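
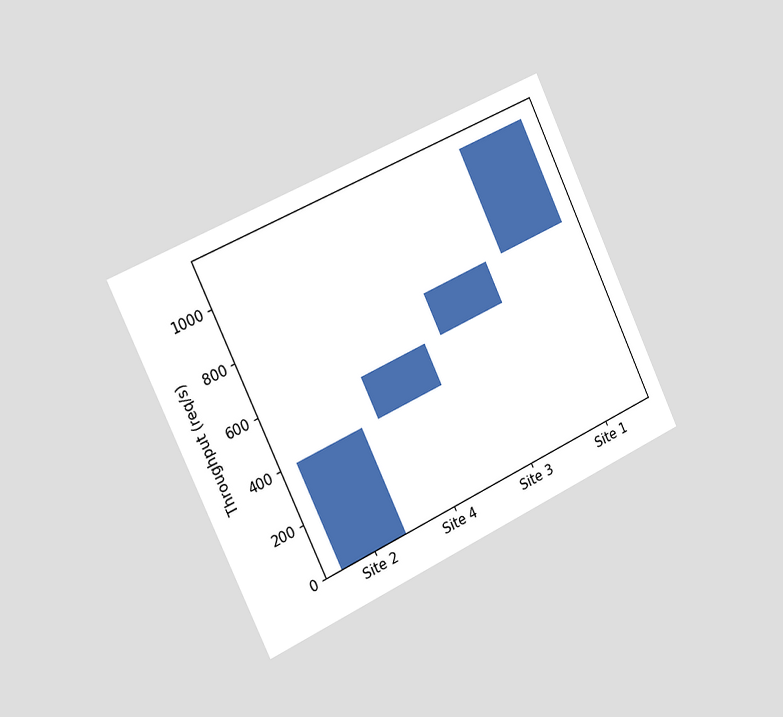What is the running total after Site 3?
The chart is tilted about 25° counter-clockwise and viewed slightly from the left. After Site 3 the running total reaches 720req/s.

720req/s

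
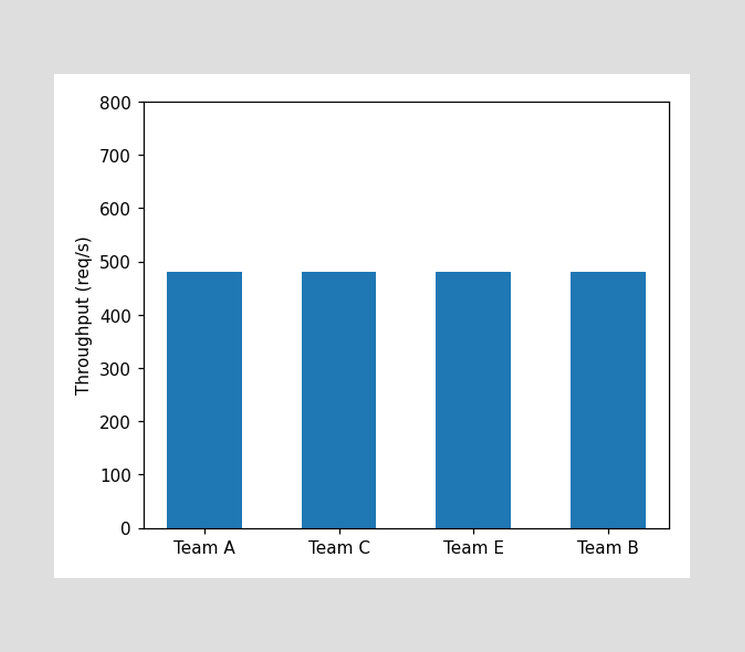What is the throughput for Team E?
Reading along the chart's y-axis, the Team E bar reaches 480req/s.

480req/s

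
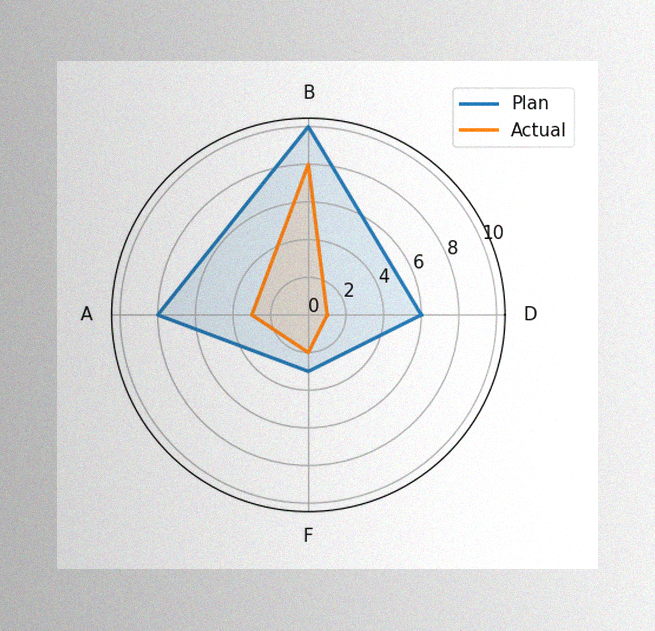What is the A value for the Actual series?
The image has some photo noise and uneven lighting. On the A axis, Actual reaches 3.

3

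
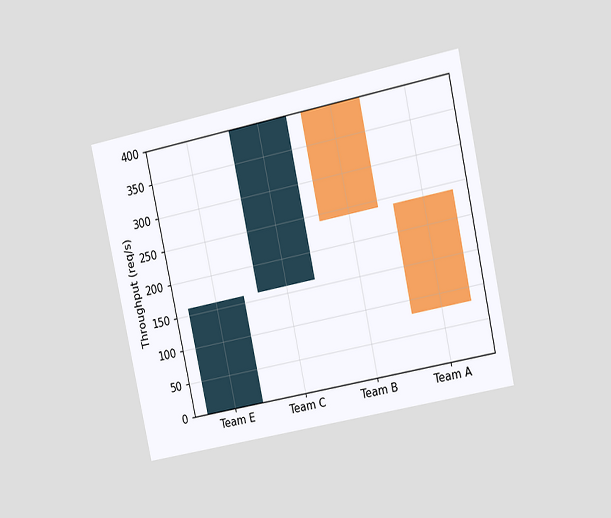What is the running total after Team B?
The chart is tilted about 12° counter-clockwise and viewed slightly from the right. After Team B the running total reaches 240req/s.

240req/s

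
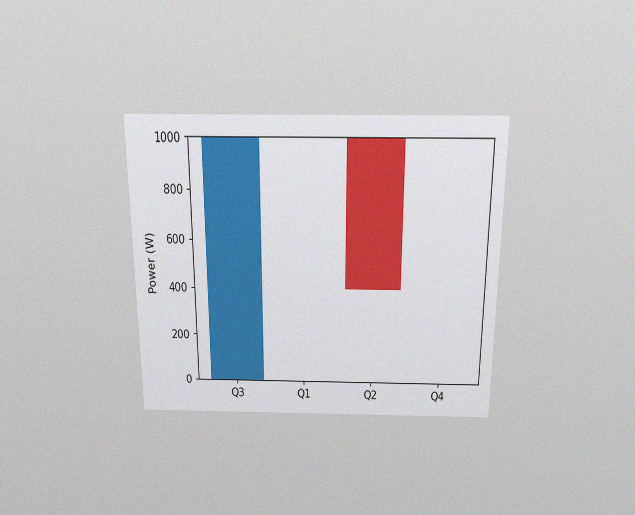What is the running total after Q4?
The chart is viewed slightly from above, with some photo noise. After Q4 the running total reaches 400W.

400W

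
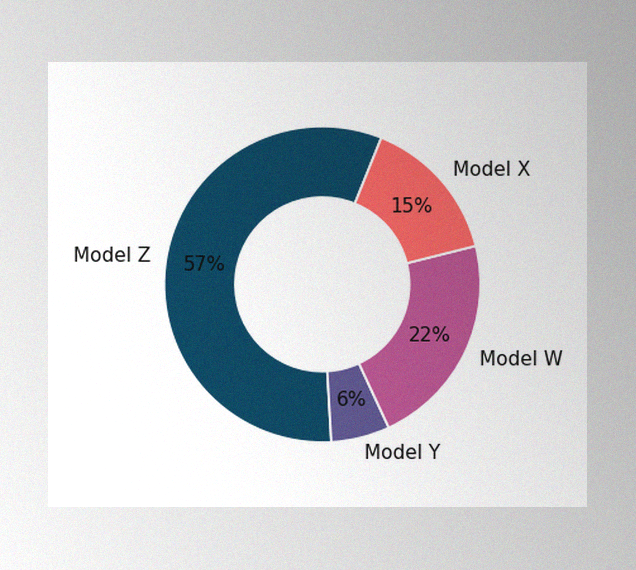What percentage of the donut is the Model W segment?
The image has some photo noise and uneven lighting. The Model W segment takes up 22% of the ring.

22%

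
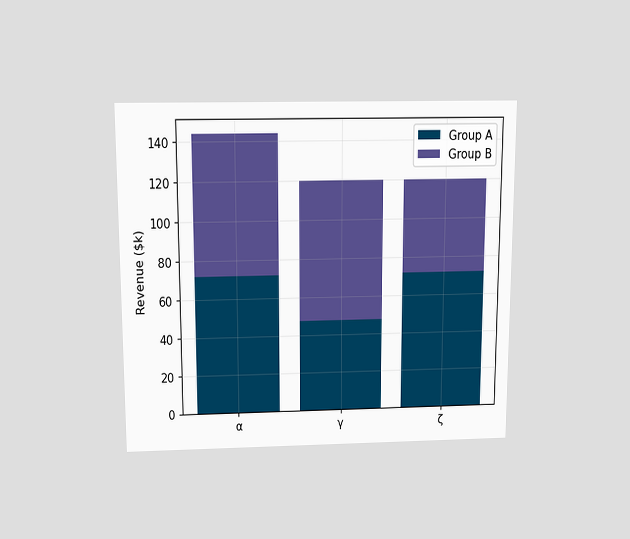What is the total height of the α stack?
$144k

The chart is viewed slightly from above. The α stack's top reaches $144k on the y-axis.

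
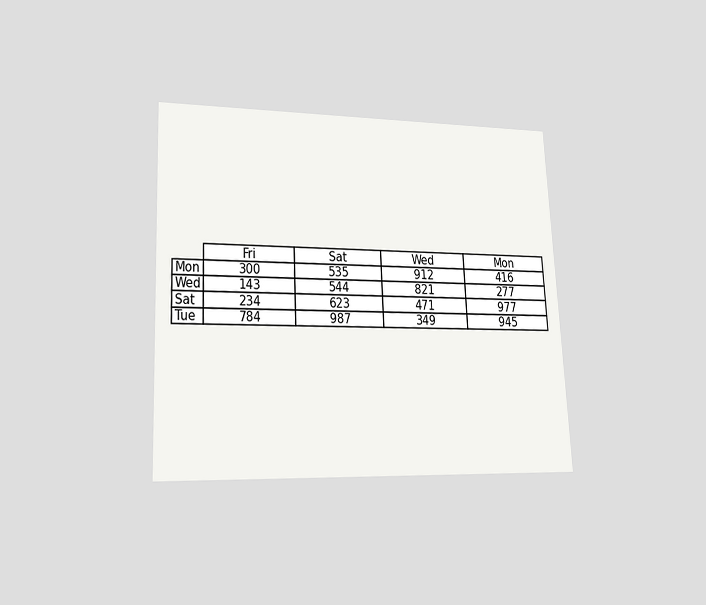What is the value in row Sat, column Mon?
977

The chart is tilted about 3° counter-clockwise and viewed at a slight angle. The (Sat, Mon) cell reads 977.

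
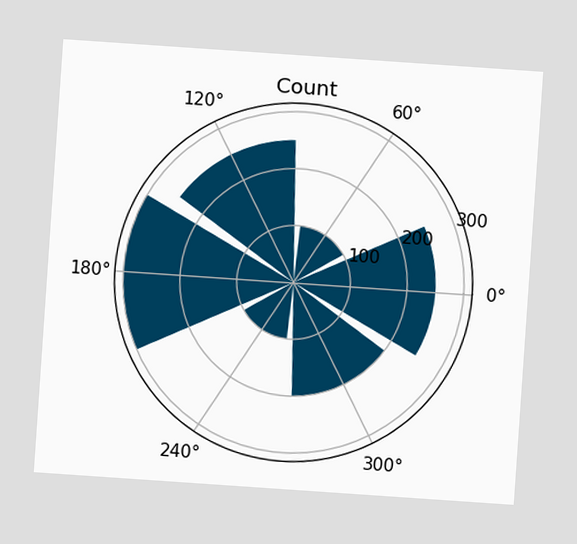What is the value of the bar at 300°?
200

The chart is tilted about 4° clockwise. The bar at 300° reaches 200 on the radial axis.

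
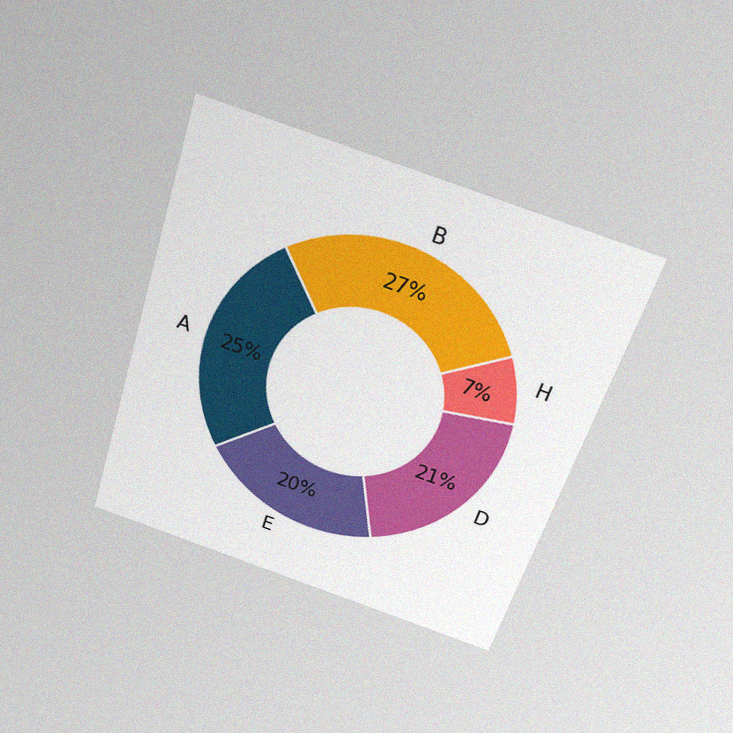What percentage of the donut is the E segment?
The chart is tilted about 18° clockwise and viewed slightly from above, with some photo noise. The E segment takes up 20% of the ring.

20%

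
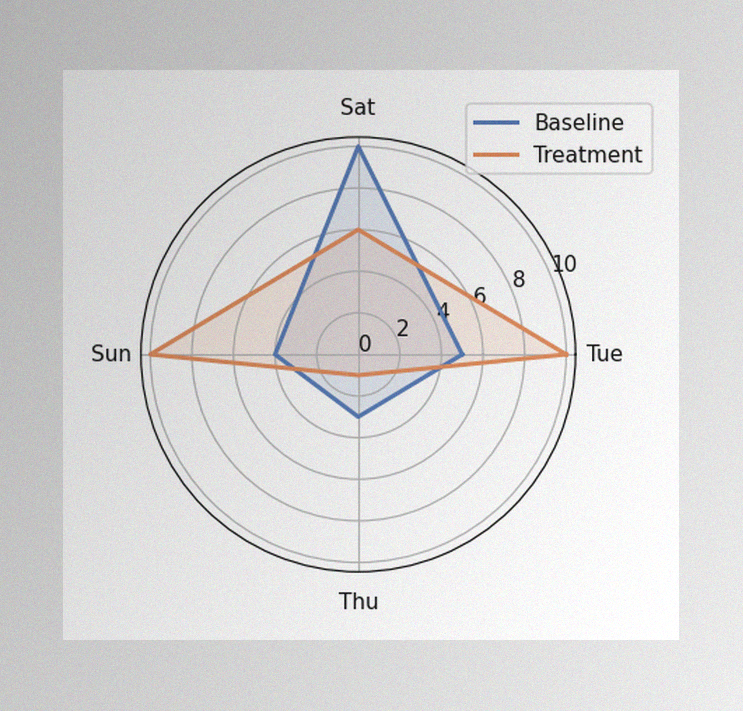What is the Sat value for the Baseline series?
10

The image has some photo noise and uneven lighting. On the Sat axis, Baseline reaches 10.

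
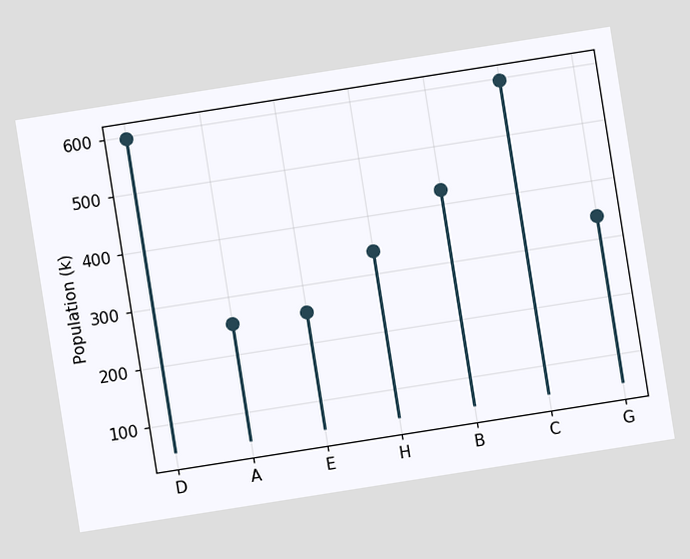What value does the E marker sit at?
The chart is tilted about 9° counter-clockwise. The E marker sits at 255k.

255k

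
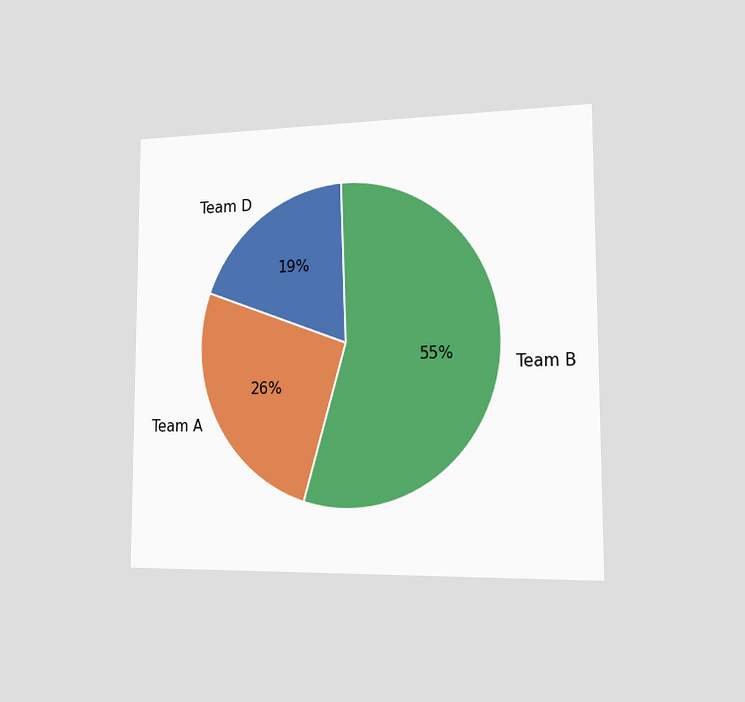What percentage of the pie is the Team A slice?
The chart is viewed slightly from the right. The Team A slice takes up 26% of the pie.

26%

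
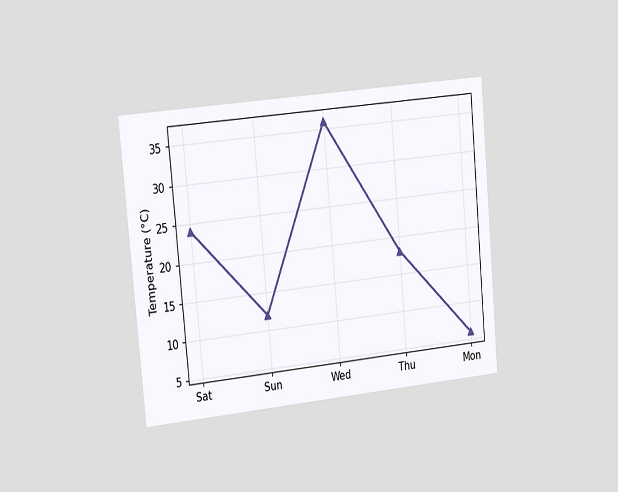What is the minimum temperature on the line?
6°C

The chart is tilted about 5° counter-clockwise and viewed slightly from the left. The lowest point is at Mon, and reading across to the y-axis gives 6°C.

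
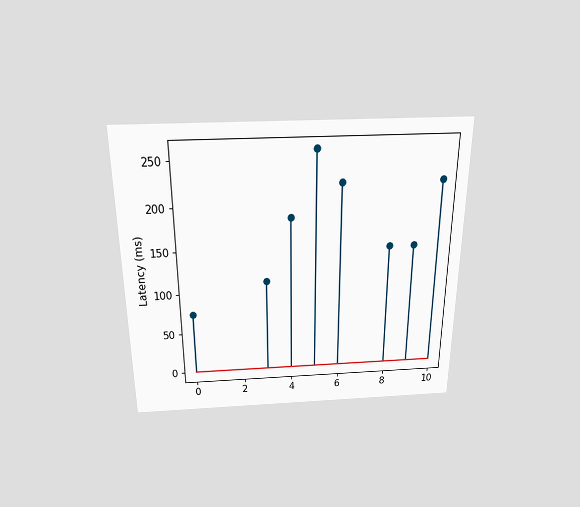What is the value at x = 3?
The chart is viewed slightly from above. The stem at x=3 reaches 111ms.

111ms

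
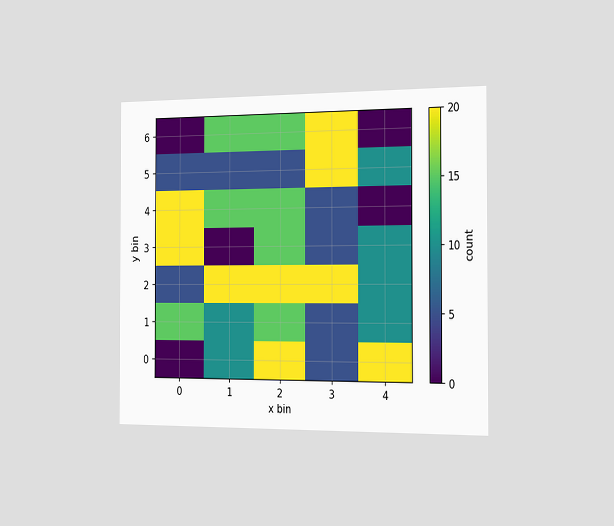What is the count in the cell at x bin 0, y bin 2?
5

The chart is viewed slightly from the right. Matching the cell (0, 2) against the colorbar gives 5.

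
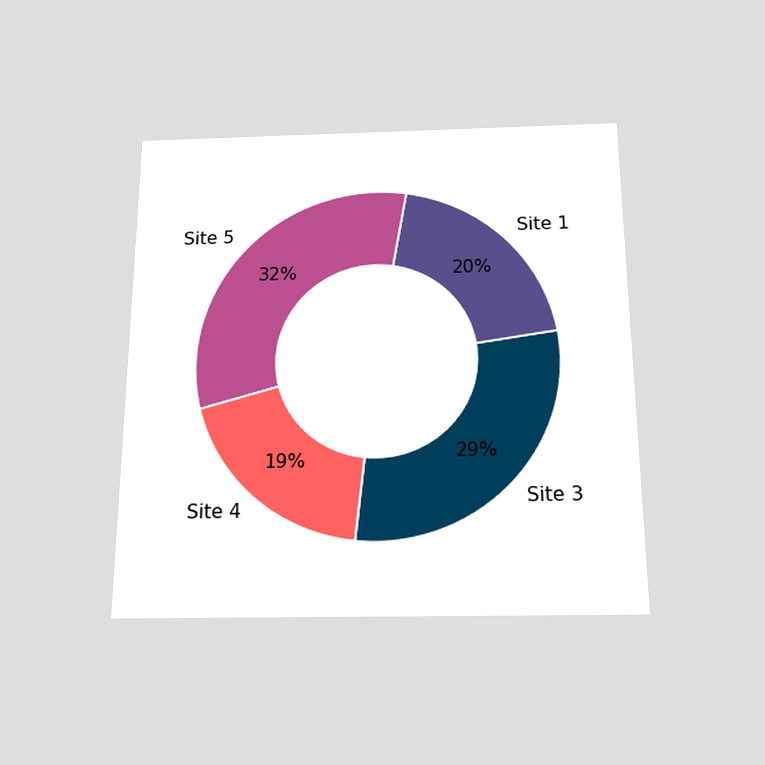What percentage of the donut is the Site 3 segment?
29%

The chart is viewed slightly from below. The Site 3 segment takes up 29% of the ring.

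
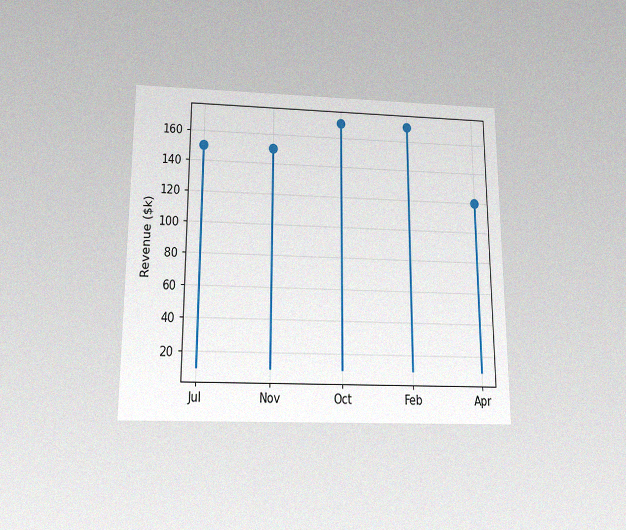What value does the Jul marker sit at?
$150k

The chart is viewed slightly from below, with some photo noise. The Jul marker sits at $150k.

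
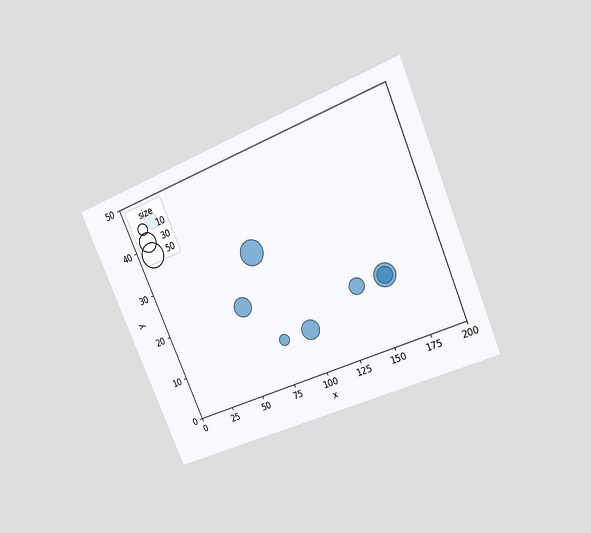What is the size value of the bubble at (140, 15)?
The chart is tilted about 23° counter-clockwise and viewed at a slight angle. Matching the bubble at (140, 15) against the size legend gives 20.

20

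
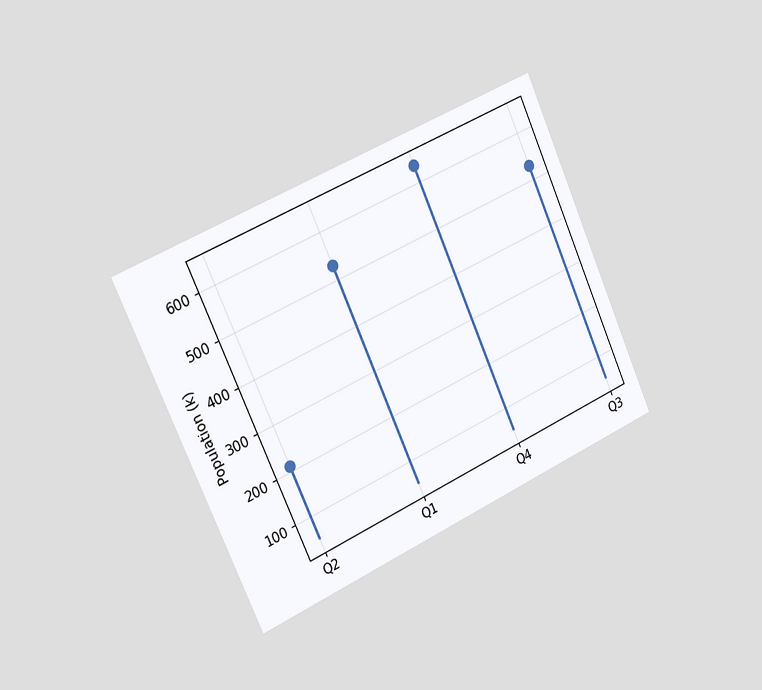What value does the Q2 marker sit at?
212k

The chart is tilted about 24° counter-clockwise and viewed slightly from the left. The Q2 marker sits at 212k.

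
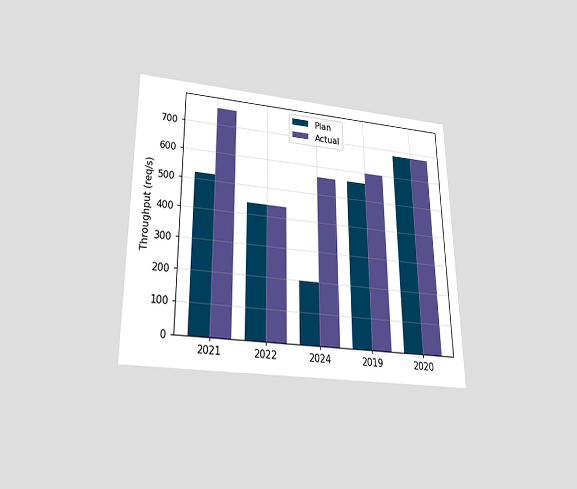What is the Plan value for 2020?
The chart is viewed slightly from below. The Plan bar at 2020 reaches 680req/s on the y-axis.

680req/s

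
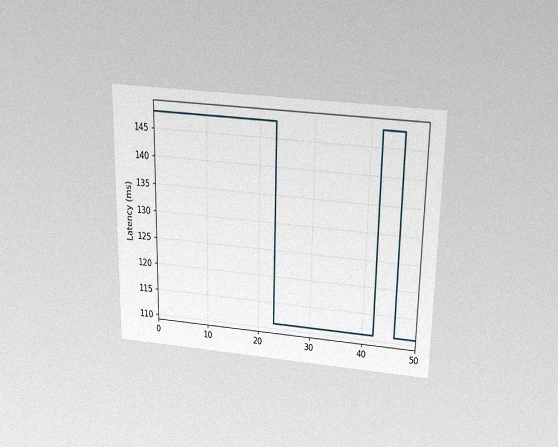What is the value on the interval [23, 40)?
111ms

The chart is viewed slightly from above, with some photo noise. On [23, 40) the step sits at 111ms.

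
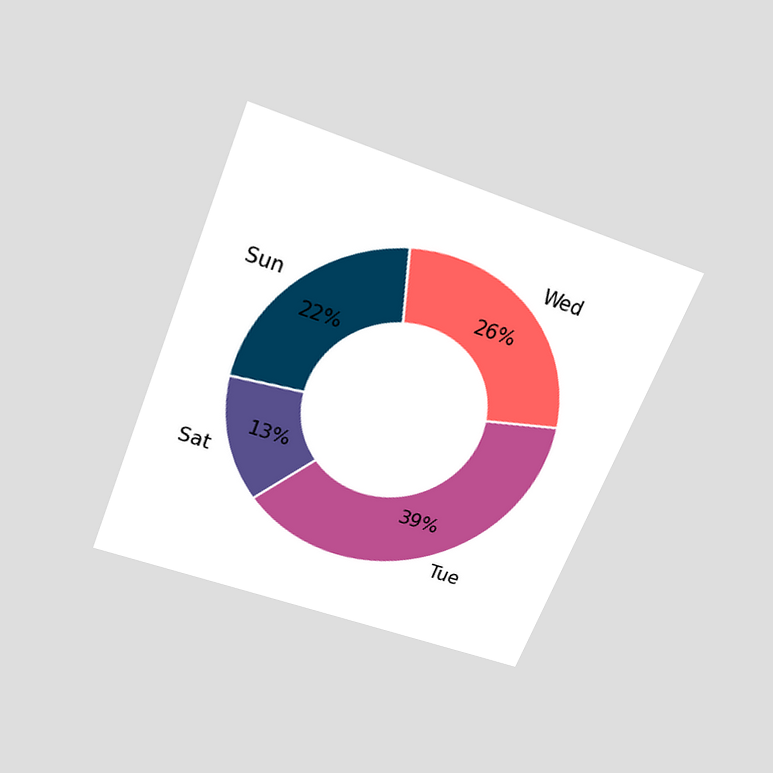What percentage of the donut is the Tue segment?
39%

The chart is tilted about 22° clockwise and viewed slightly from above. The Tue segment takes up 39% of the ring.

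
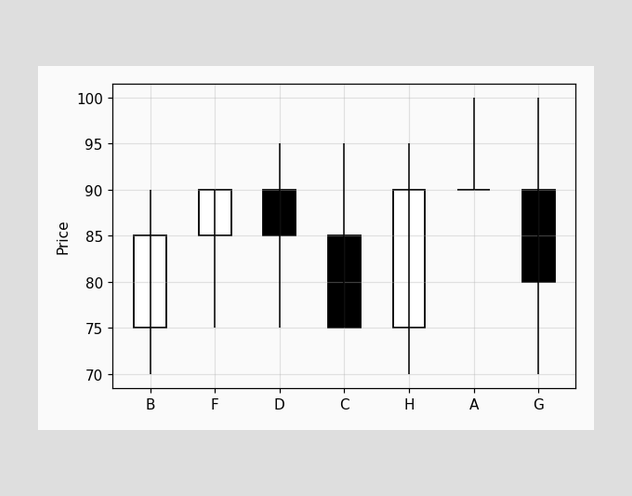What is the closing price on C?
The C candle closes at 75.

75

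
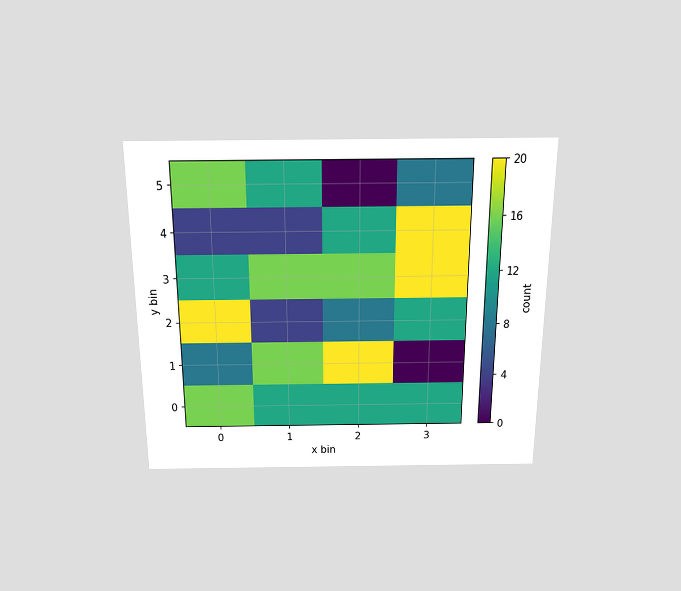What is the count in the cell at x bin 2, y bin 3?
The chart is viewed slightly from above. Matching the cell (2, 3) against the colorbar gives 16.

16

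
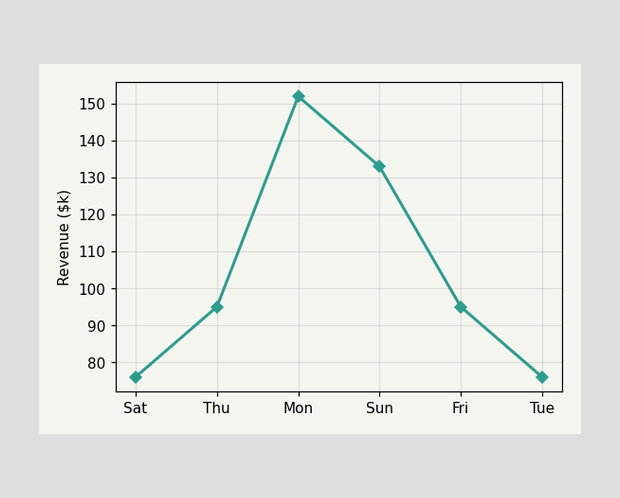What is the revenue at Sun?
$133k

At Sun, the line is at $133k.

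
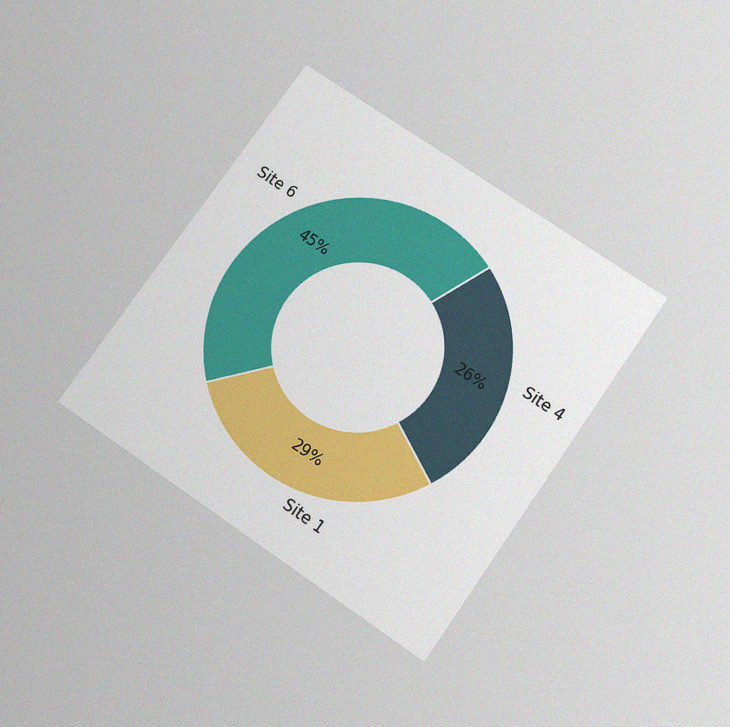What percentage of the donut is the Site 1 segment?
29%

The chart is tilted about 35° clockwise and viewed slightly from below, with some photo noise. The Site 1 segment takes up 29% of the ring.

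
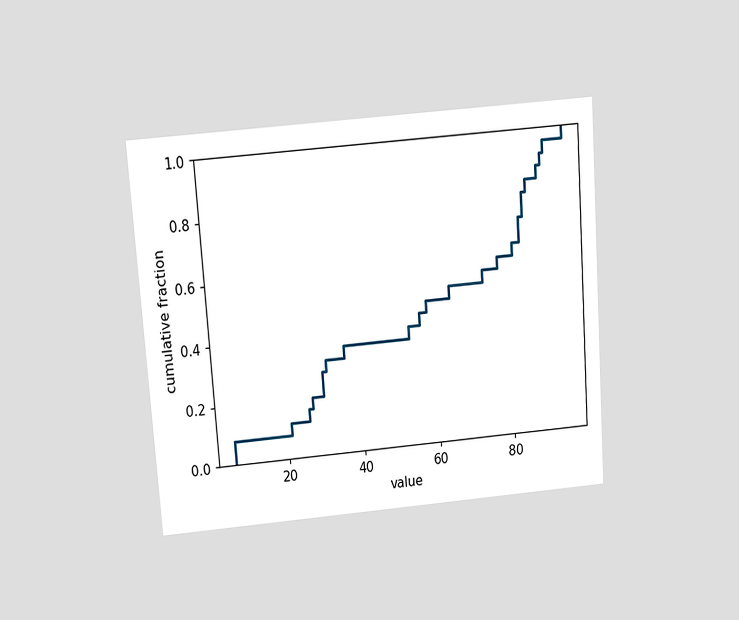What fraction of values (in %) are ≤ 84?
The chart is tilted about 4° counter-clockwise and viewed slightly from above. At x=84 the ECDF step is at 80%.

80%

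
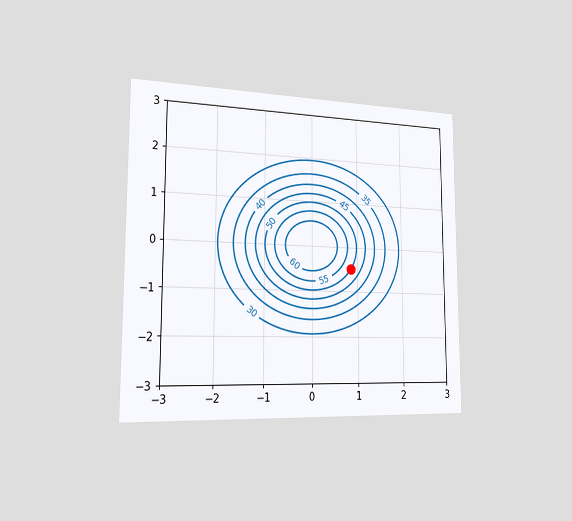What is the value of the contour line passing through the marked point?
The chart is viewed slightly from the left. The marked point sits on the contour labelled 50.

50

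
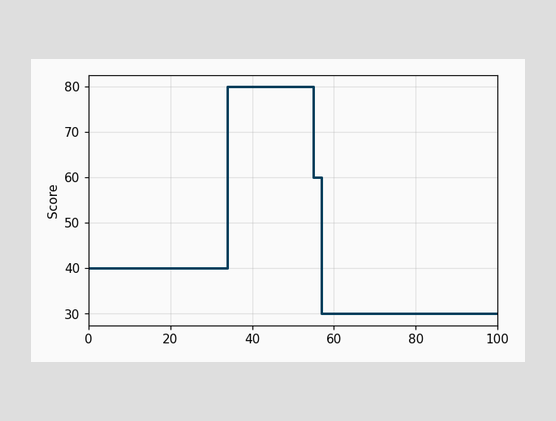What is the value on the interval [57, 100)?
On [57, 100) the step sits at 30.

30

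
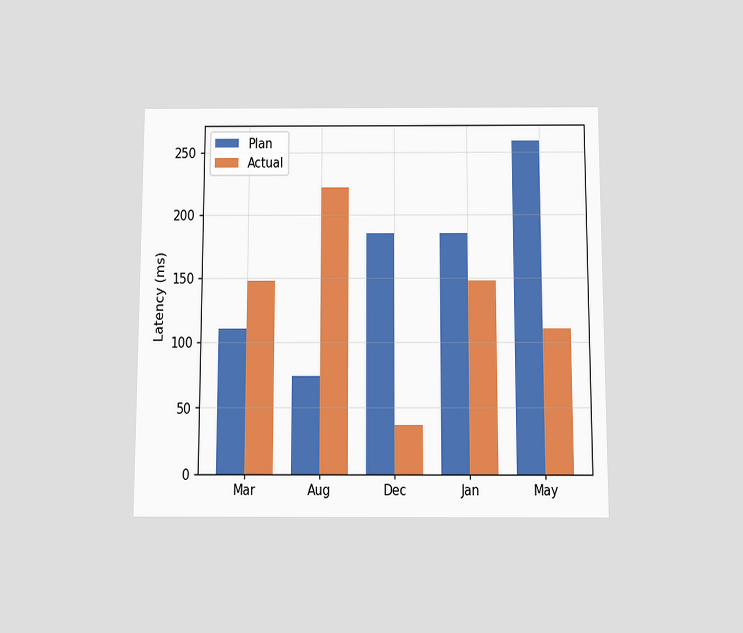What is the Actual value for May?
The chart is viewed slightly from below. The Actual bar at May reaches 111ms on the y-axis.

111ms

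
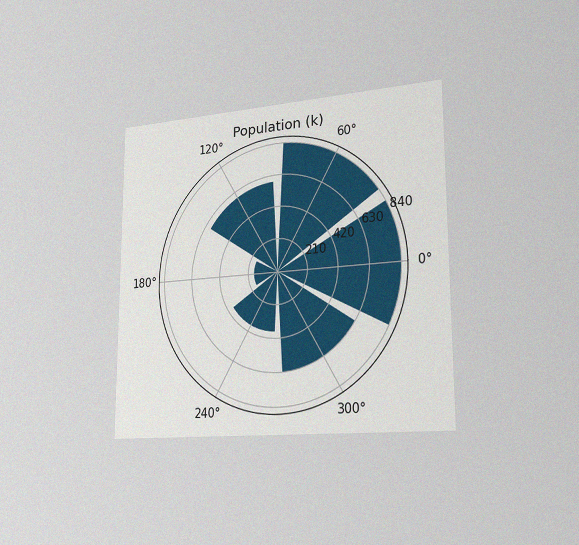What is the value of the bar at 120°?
588k

The chart is viewed slightly from the right, with some photo noise. The bar at 120° reaches 588k on the radial axis.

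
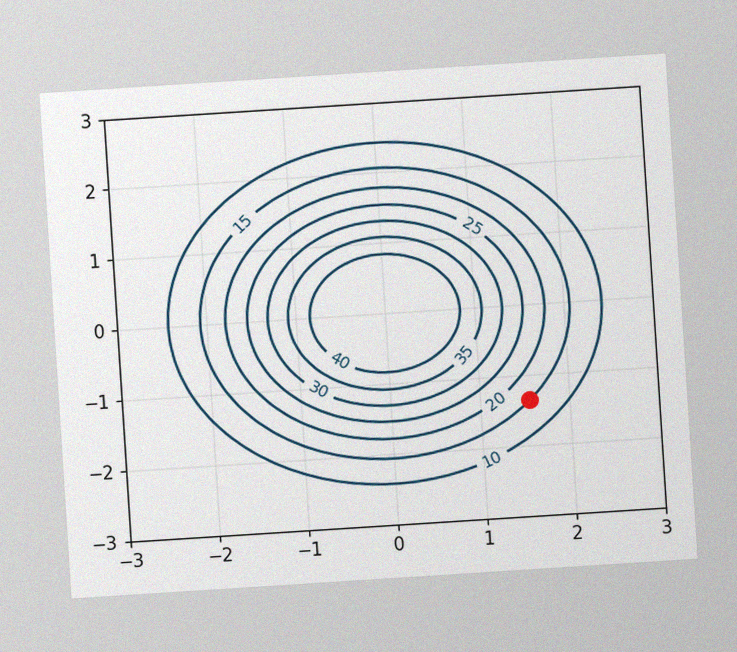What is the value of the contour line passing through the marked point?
15

The chart is tilted about 4° counter-clockwise, with some photo noise. The marked point sits on the contour labelled 15.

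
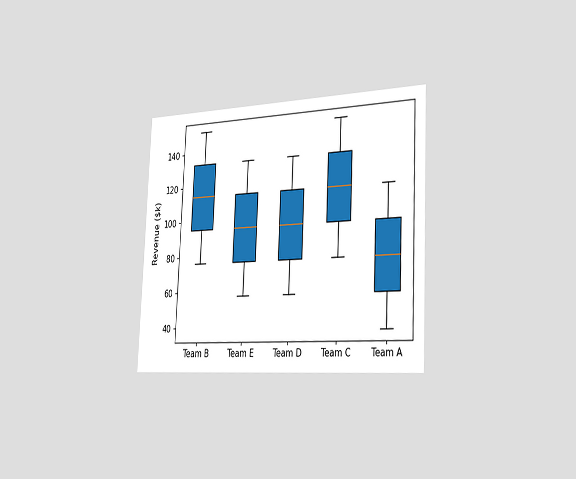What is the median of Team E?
The chart is tilted about 3° clockwise and viewed slightly from the right. The median line in the Team E box sits at $95k.

$95k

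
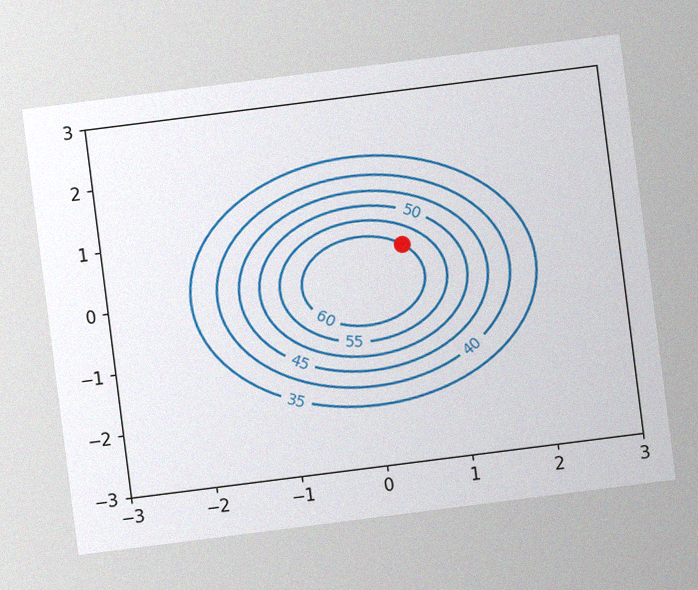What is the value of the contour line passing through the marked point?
60

The chart is tilted about 7° counter-clockwise, with some photo noise. The marked point sits on the contour labelled 60.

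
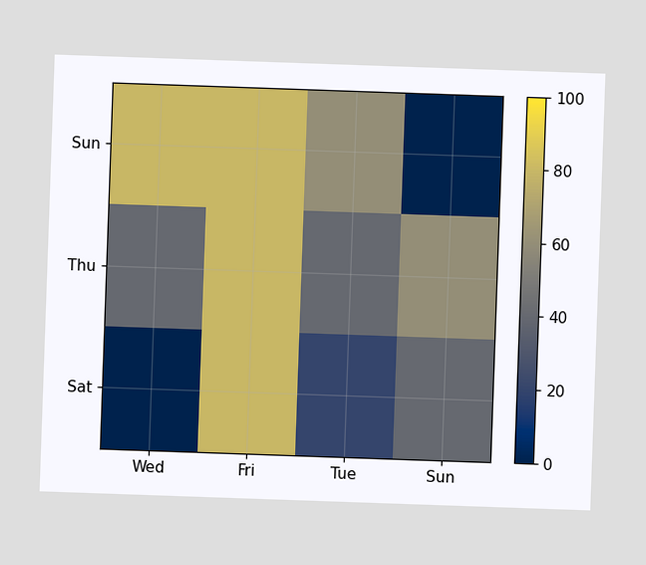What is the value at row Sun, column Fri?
80

Matching cell (Sun, Fri) against the colorbar gives 80.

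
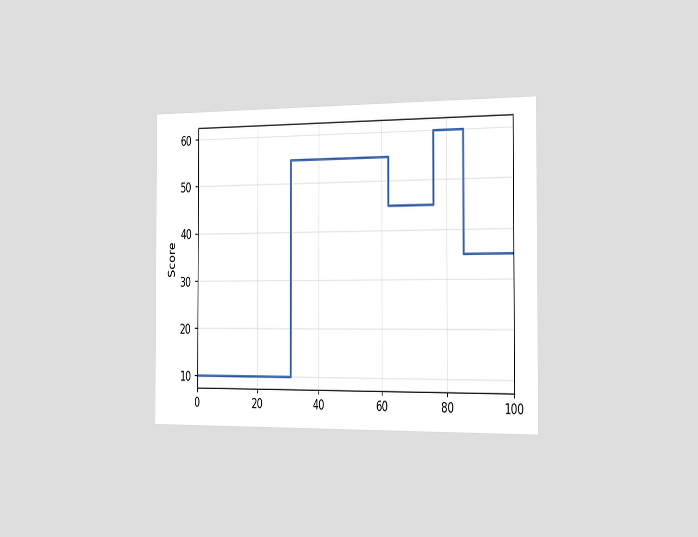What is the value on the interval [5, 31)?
The chart is viewed slightly from the right. On [5, 31) the step sits at 10.

10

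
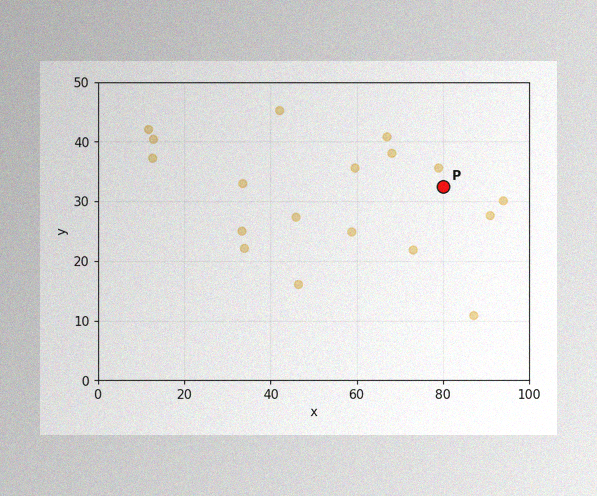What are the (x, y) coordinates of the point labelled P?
(80, 32.5)

The image has some photo noise and uneven lighting. Following the gridlines from P to each axis, P sits at (80, 32.5).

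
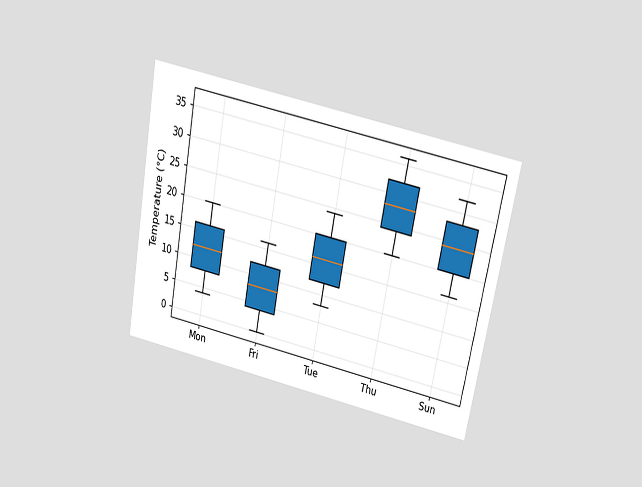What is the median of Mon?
The chart is tilted about 11° clockwise and viewed slightly from above. The median line in the Mon box sits at 12°C.

12°C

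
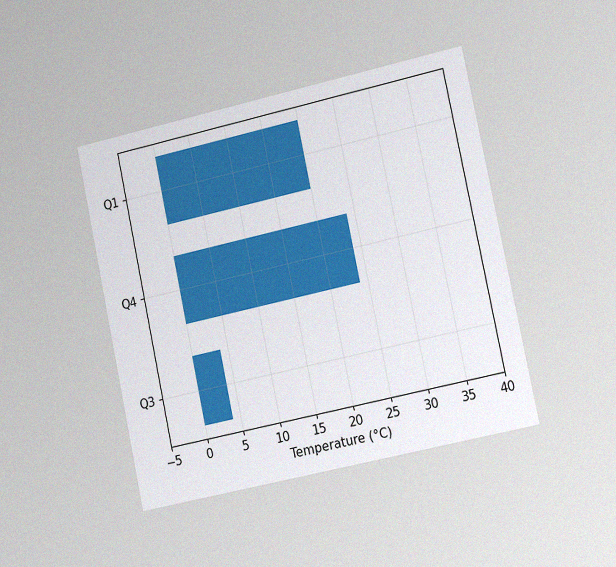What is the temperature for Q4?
The chart is tilted about 12° counter-clockwise and viewed slightly from the right, with some photo noise. Reading along the chart's x-axis, the Q4 bar reaches 24°C.

24°C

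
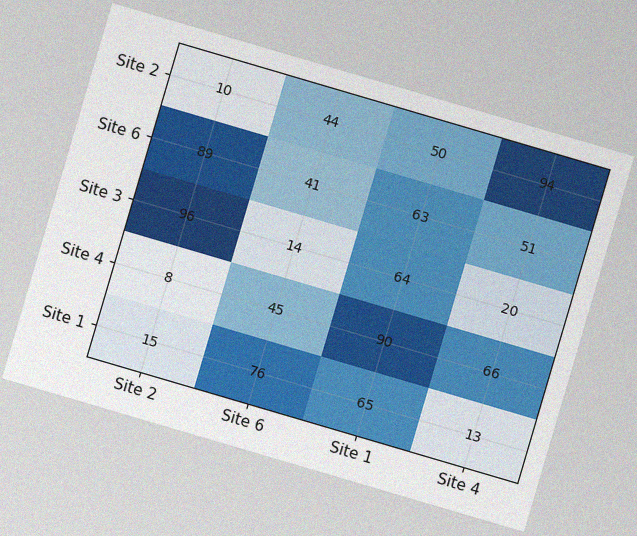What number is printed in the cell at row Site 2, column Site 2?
The chart is tilted about 16° clockwise, with some photo noise. The (Site 2, Site 2) cell reads 10.

10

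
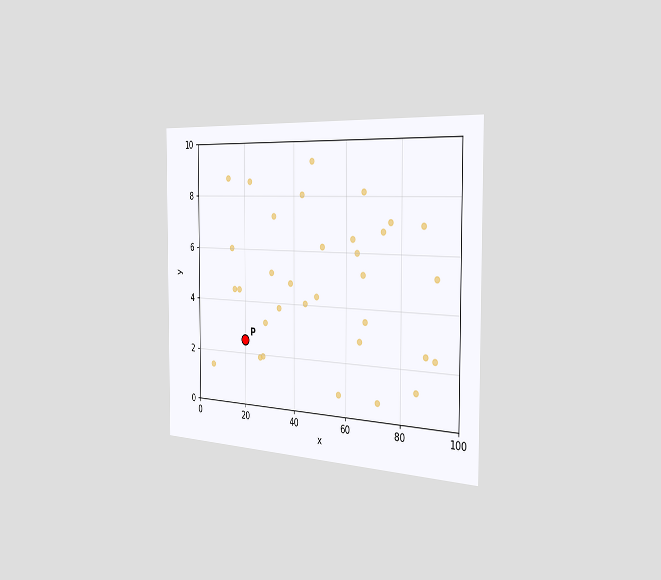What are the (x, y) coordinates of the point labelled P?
The chart is viewed slightly from the right. Following the gridlines from P to each axis, P sits at (20, 2.5).

(20, 2.5)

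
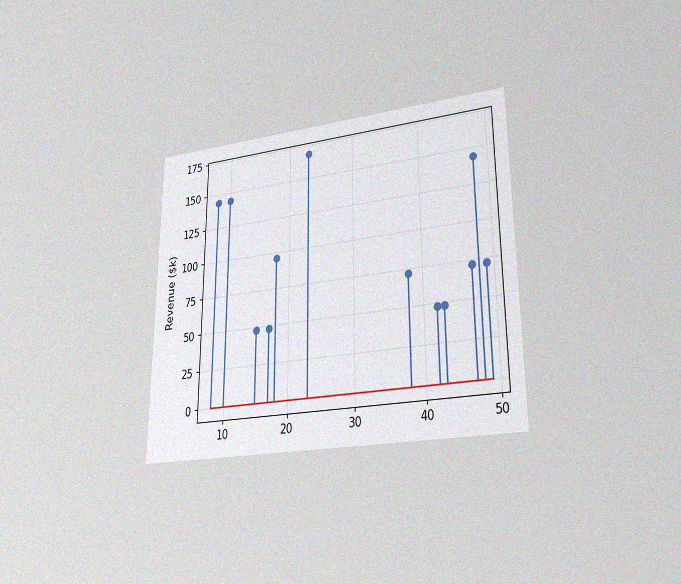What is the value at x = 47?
$72k

The chart is viewed at a slight angle, with some photo noise. The stem at x=47 reaches $72k.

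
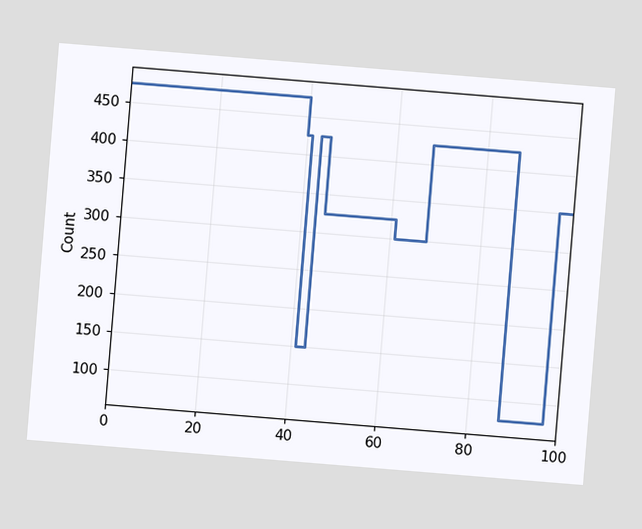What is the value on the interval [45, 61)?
The chart is tilted about 5° clockwise. On [45, 61) the step sits at 325.

325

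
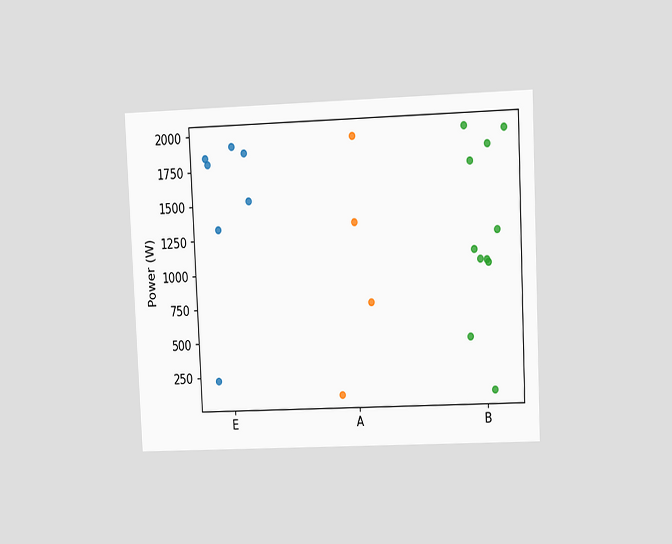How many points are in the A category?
4

The chart is tilted about 3° counter-clockwise and viewed at a slight angle. Counting the markers in the A column gives 4.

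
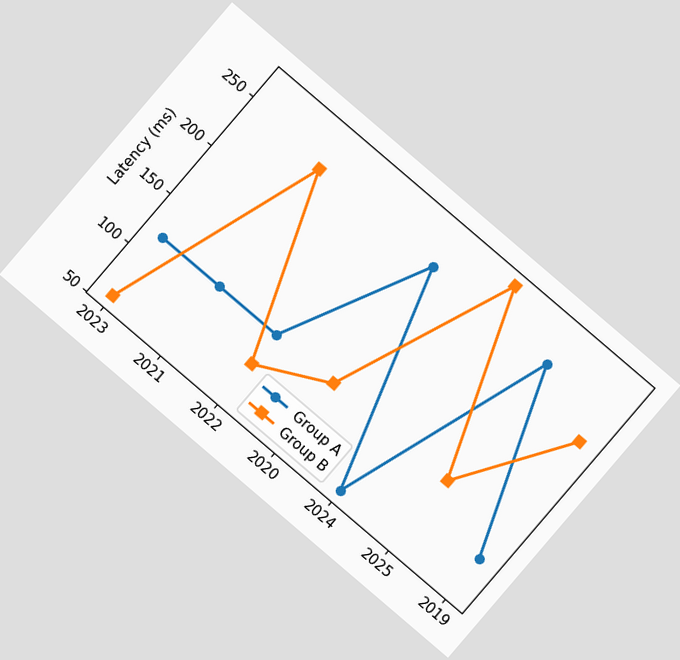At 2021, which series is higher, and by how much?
Group B, by 120ms

The chart is tilted about 41° clockwise. At 2021, Group B sits above the other line by 120ms.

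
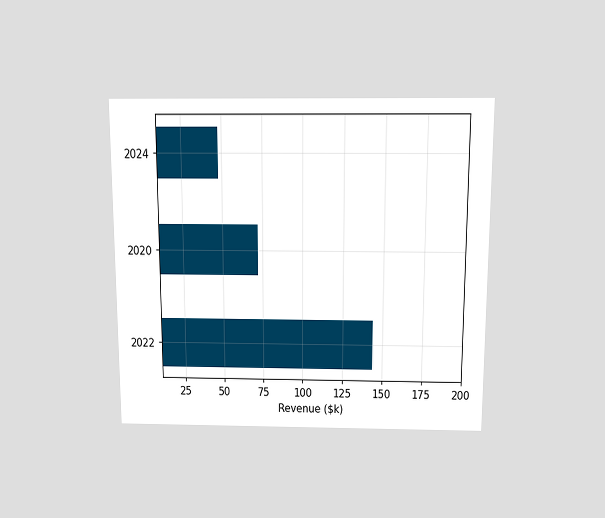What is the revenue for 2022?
$144k

The chart is viewed slightly from above. Reading along the chart's x-axis, the 2022 bar reaches $144k.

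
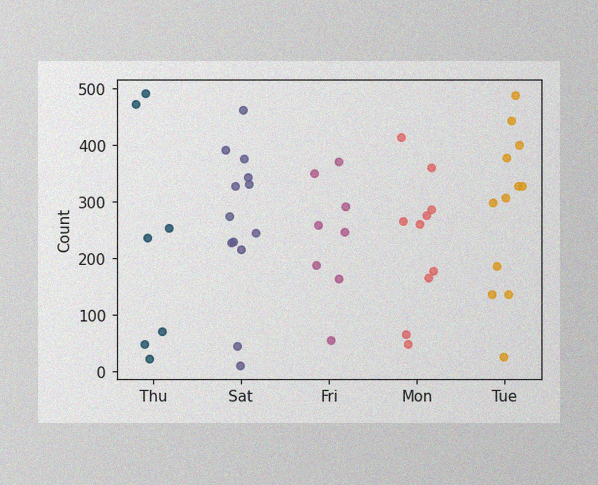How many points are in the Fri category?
8

The image has some photo noise and uneven lighting. Counting the markers in the Fri column gives 8.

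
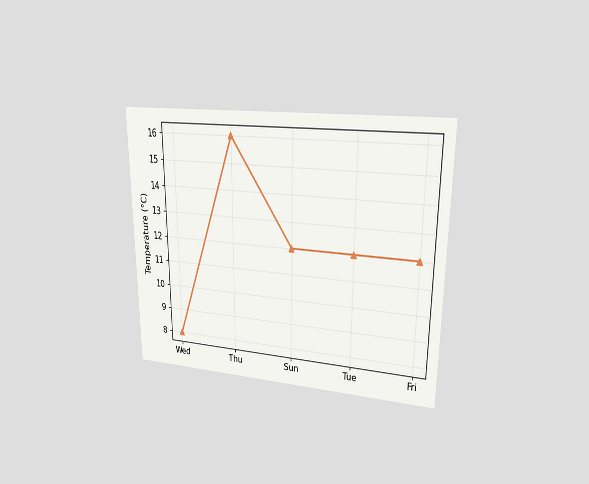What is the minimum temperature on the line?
The chart is viewed at a slight angle. The lowest point is at Wed, and reading across to the y-axis gives 8°C.

8°C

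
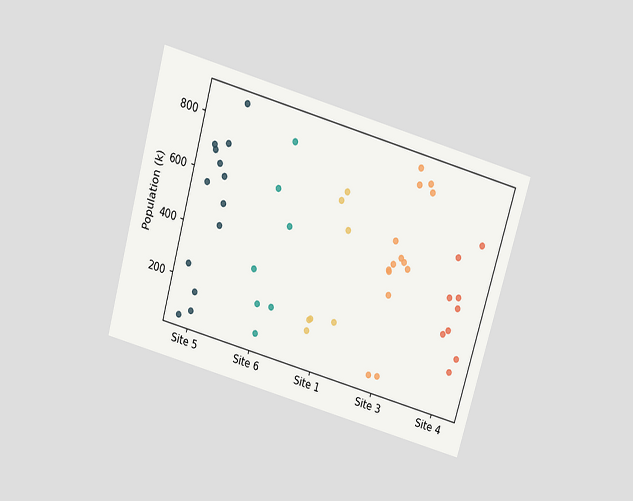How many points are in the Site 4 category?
9

The chart is tilted about 16° clockwise and viewed slightly from above. Counting the markers in the Site 4 column gives 9.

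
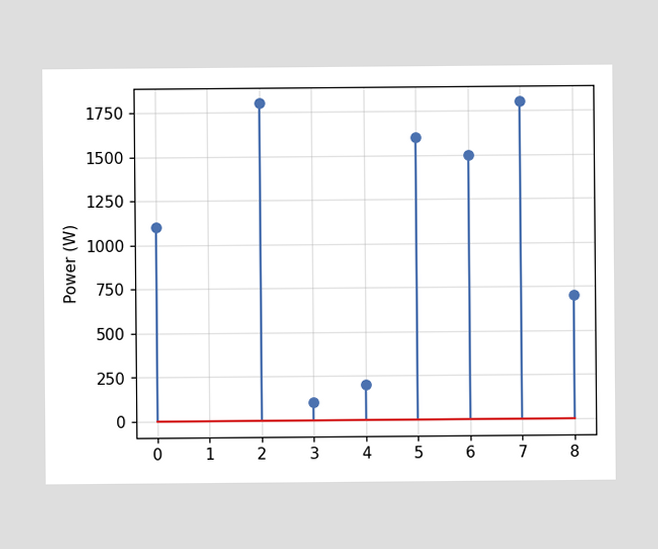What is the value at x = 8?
700W

The stem at x=8 reaches 700W.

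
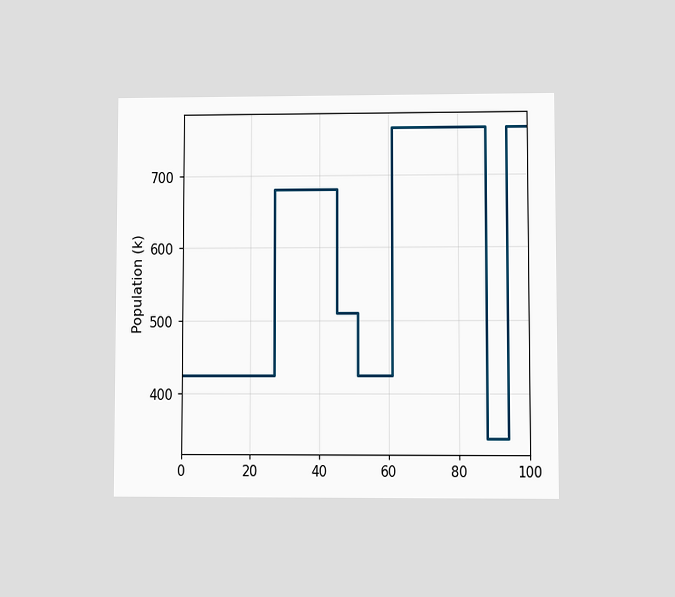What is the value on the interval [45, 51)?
510k

The chart is viewed at a slight angle. On [45, 51) the step sits at 510k.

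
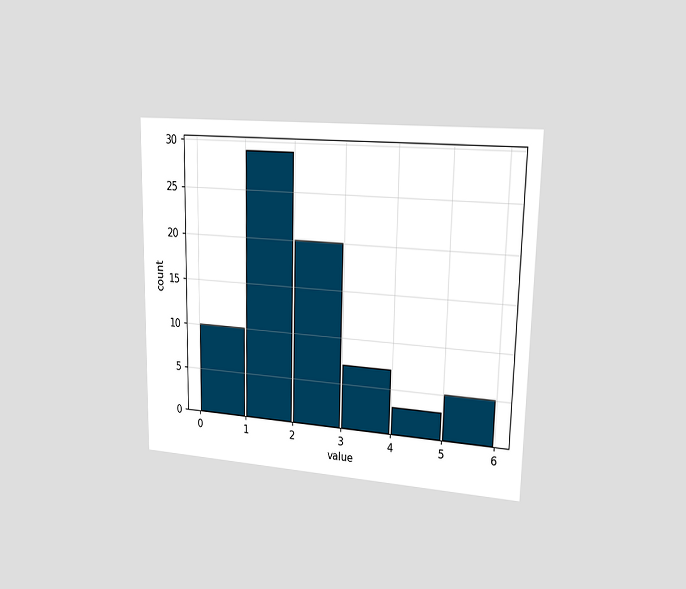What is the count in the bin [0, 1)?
10

The chart is viewed slightly from the right. The [0, 1) bin has height 10.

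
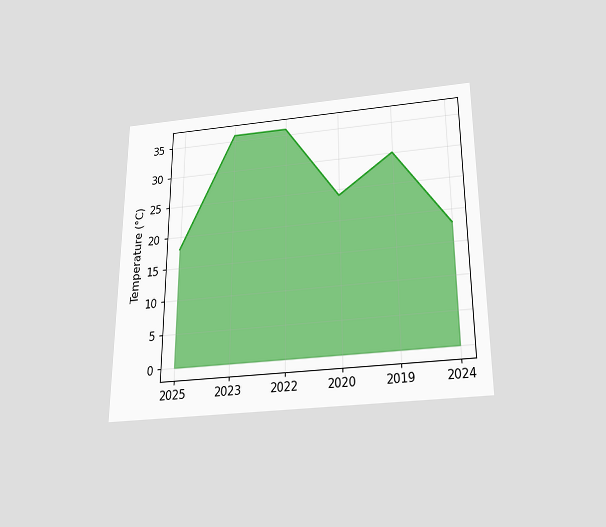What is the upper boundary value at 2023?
36°C

The chart is viewed slightly from below. At 2023 the upper boundary is at 36°C.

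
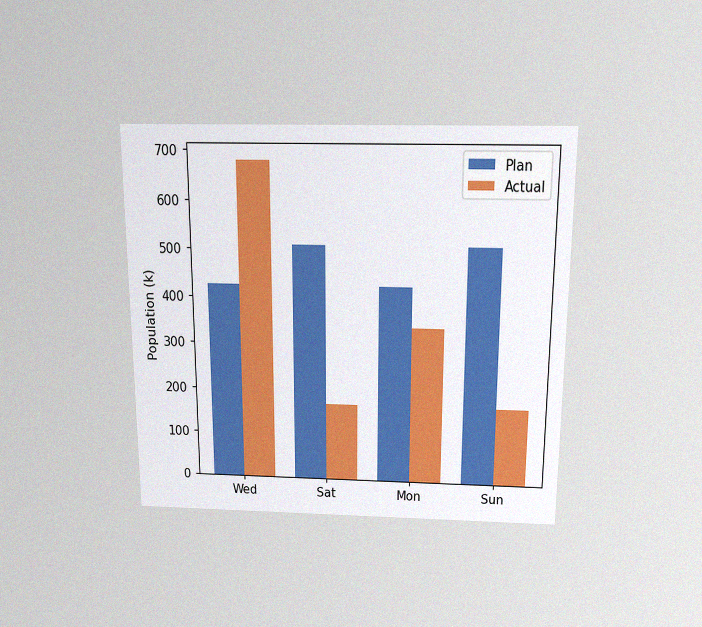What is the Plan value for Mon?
The chart is viewed slightly from above, with some photo noise. The Plan bar at Mon reaches 425k on the y-axis.

425k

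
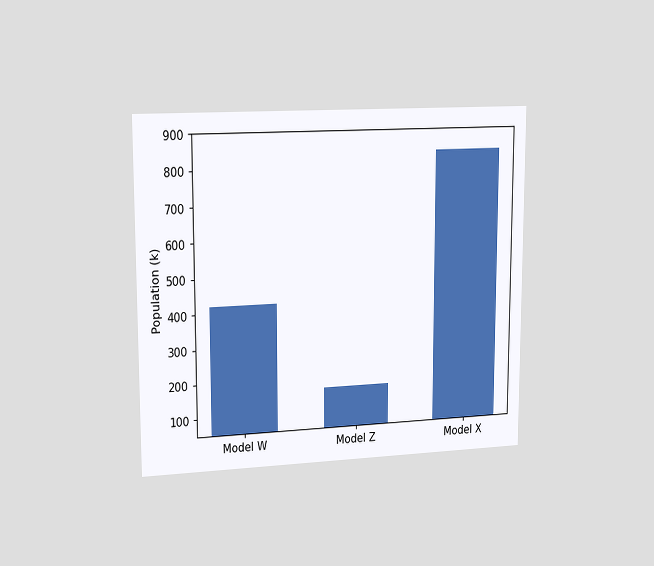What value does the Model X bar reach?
840k

The chart is viewed slightly from the left. Reading along the chart's y-axis, the Model X bar reaches 840k.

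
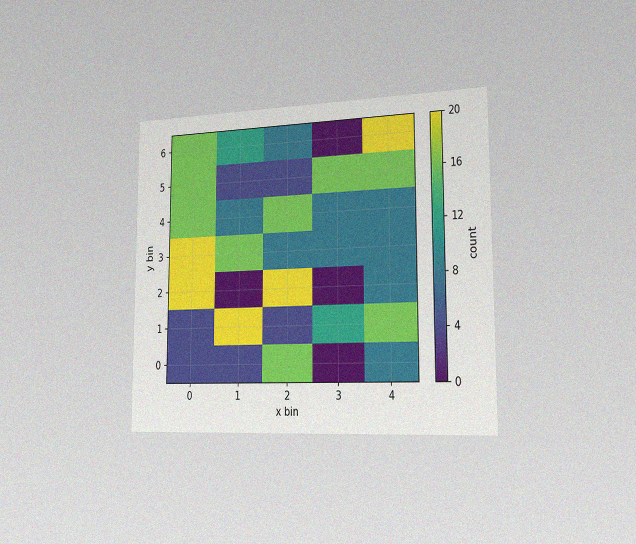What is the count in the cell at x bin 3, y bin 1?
The chart is viewed slightly from the right, with some photo noise. Matching the cell (3, 1) against the colorbar gives 12.

12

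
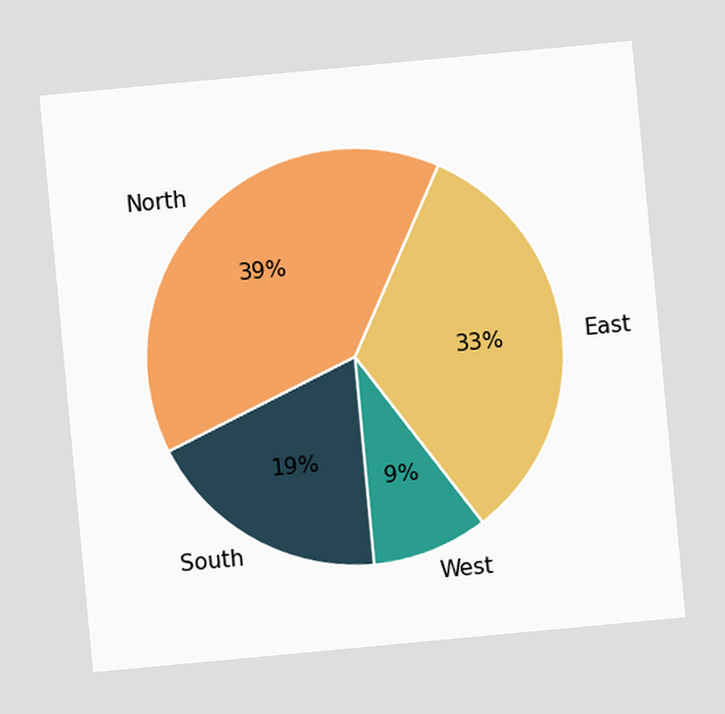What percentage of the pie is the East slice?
33%

The chart is tilted about 5° counter-clockwise. The East slice takes up 33% of the pie.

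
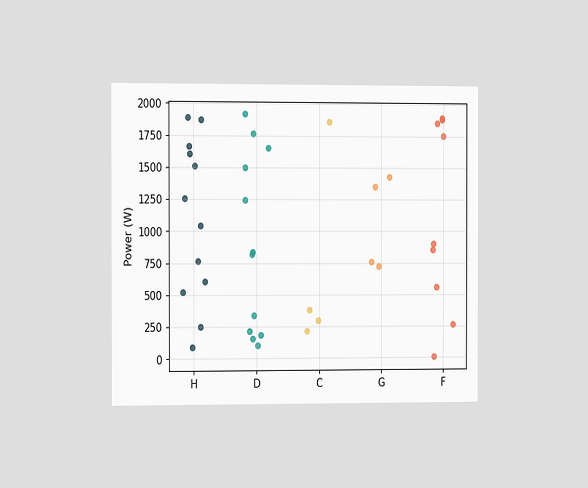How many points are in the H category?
The chart is viewed slightly from the left. Counting the markers in the H column gives 12.

12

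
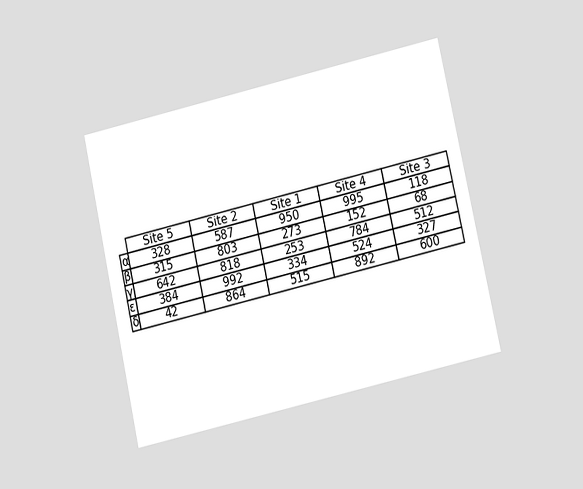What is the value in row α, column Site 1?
The chart is tilted about 13° counter-clockwise and viewed at a slight angle. The (α, Site 1) cell reads 950.

950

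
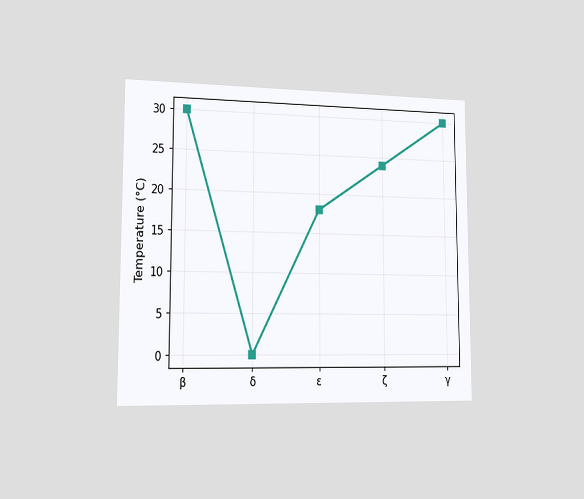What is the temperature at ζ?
The chart is viewed slightly from the left. At ζ, the line is at 24°C.

24°C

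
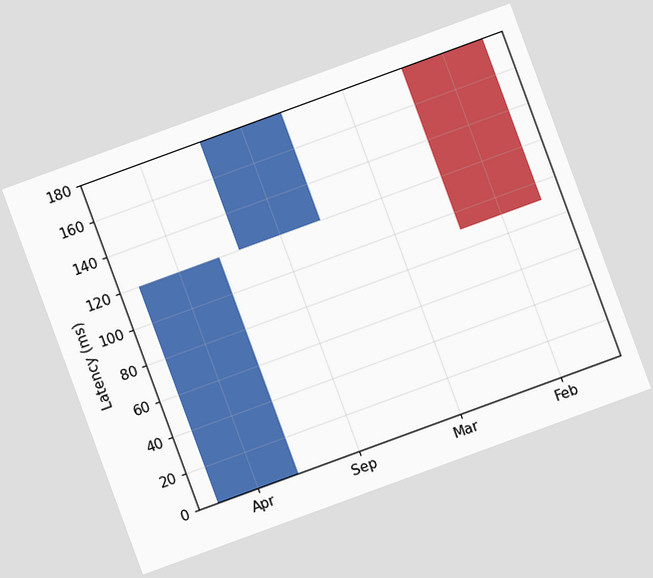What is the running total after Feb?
90ms

The chart is tilted about 20° counter-clockwise. After Feb the running total reaches 90ms.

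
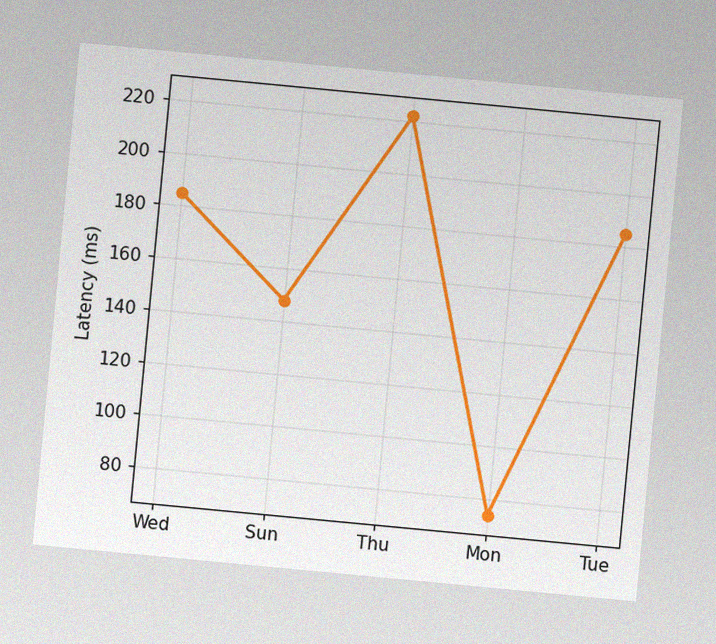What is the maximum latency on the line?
222ms

The chart is tilted about 5° clockwise, with some photo noise. The highest point is at Thu, and reading across to the y-axis gives 222ms.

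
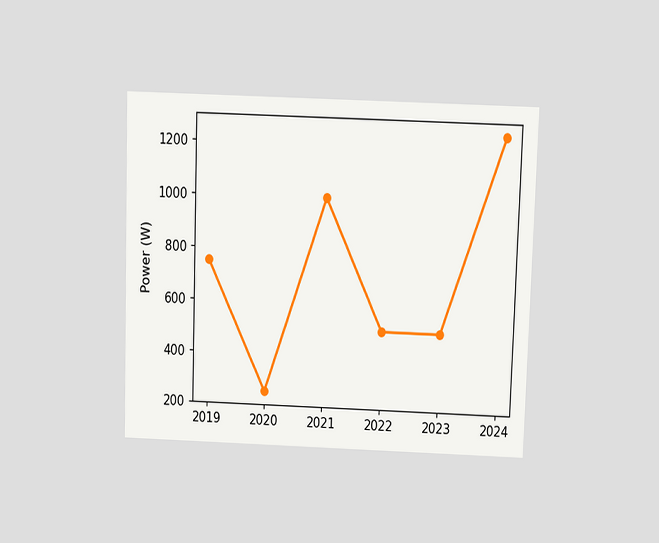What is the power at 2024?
1250W

The chart is viewed slightly from above. At 2024, the line is at 1250W.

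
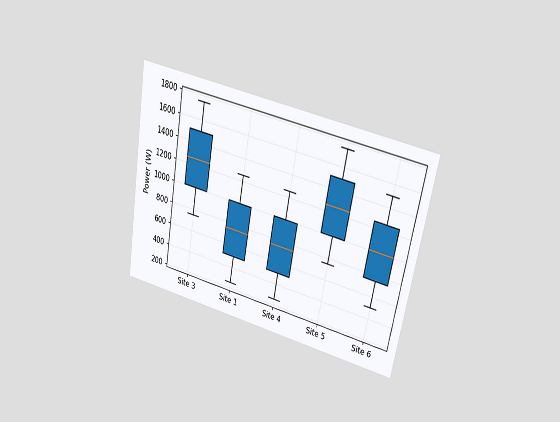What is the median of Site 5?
The chart is tilted about 10° clockwise and viewed at a slight angle. The median line in the Site 5 box sits at 1250W.

1250W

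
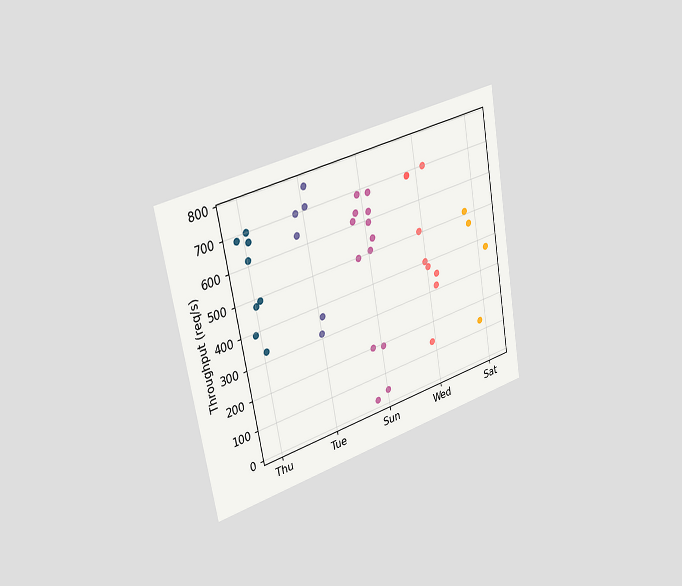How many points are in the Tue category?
The chart is tilted about 10° counter-clockwise and viewed slightly from the left. Counting the markers in the Tue column gives 6.

6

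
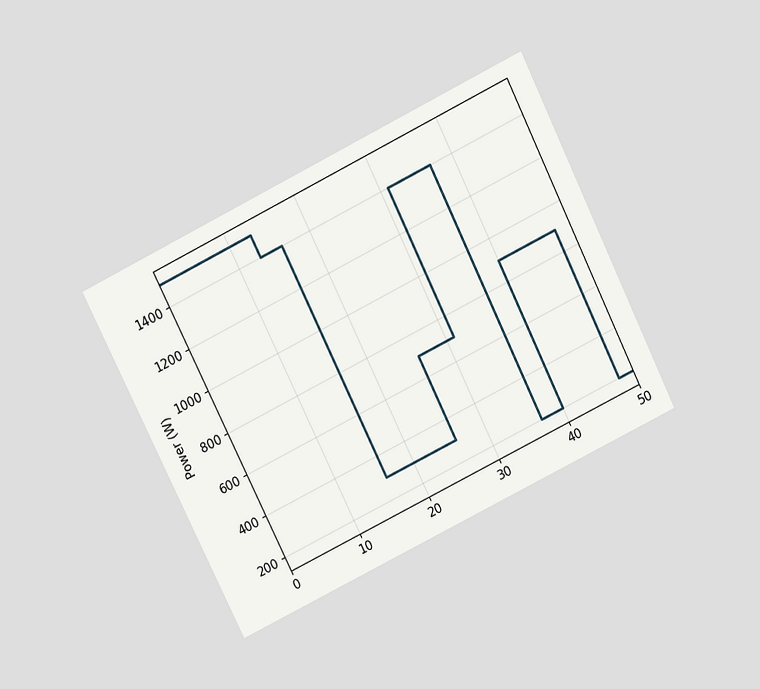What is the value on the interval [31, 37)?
The chart is tilted about 26° counter-clockwise and viewed slightly from above. On [31, 37) the step sits at 1400W.

1400W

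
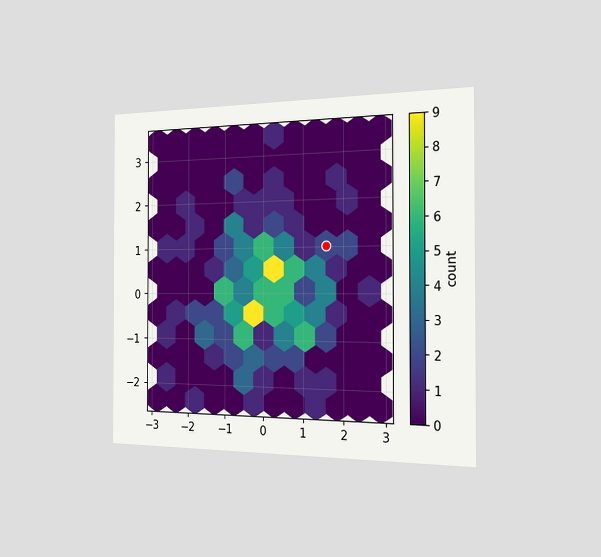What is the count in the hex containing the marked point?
The chart is viewed slightly from the right. The marked hex reads 2 on the colorbar.

2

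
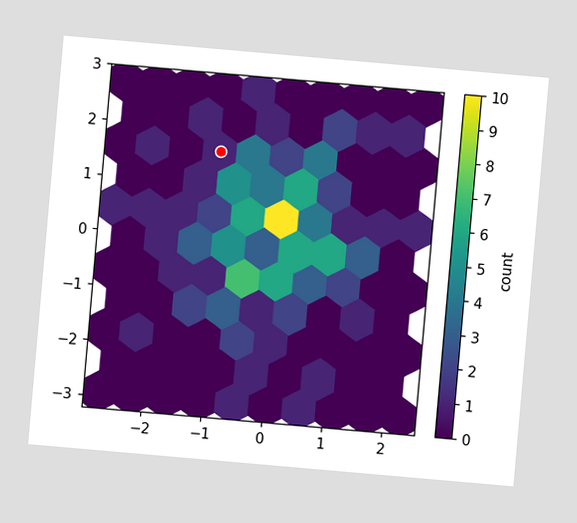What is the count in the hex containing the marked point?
1

The chart is tilted about 5° clockwise. The marked hex reads 1 on the colorbar.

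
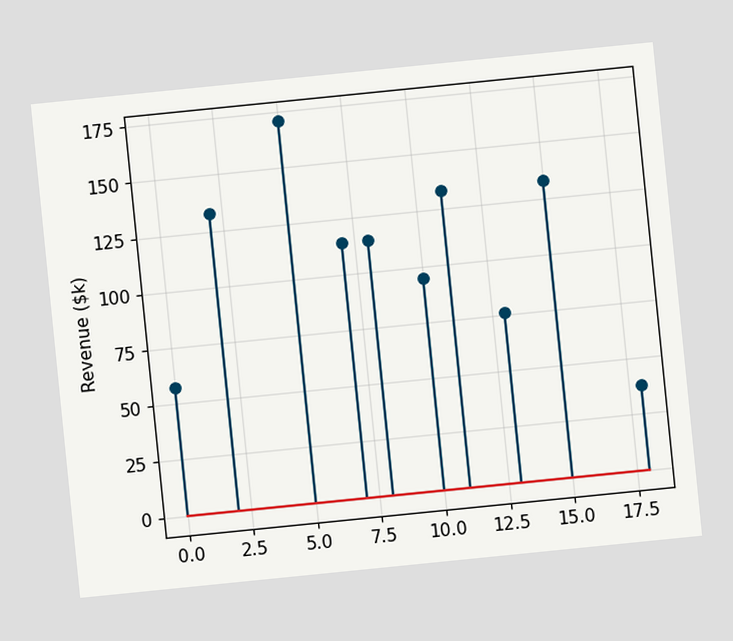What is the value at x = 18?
$38k

The chart is tilted about 6° counter-clockwise. The stem at x=18 reaches $38k.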